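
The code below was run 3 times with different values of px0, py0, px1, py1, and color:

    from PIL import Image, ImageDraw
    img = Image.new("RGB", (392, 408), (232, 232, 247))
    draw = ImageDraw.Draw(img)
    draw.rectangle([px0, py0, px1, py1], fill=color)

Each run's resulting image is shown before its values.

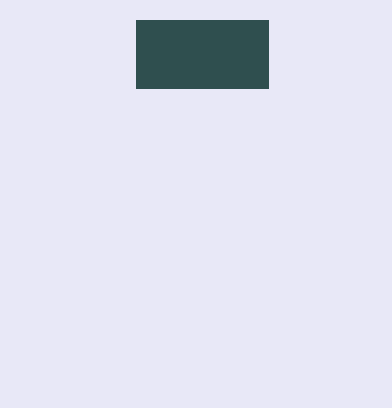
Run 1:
px0 = 136; py0 = 20; px1 = 268; py1 = 88; color = 'darkslategray'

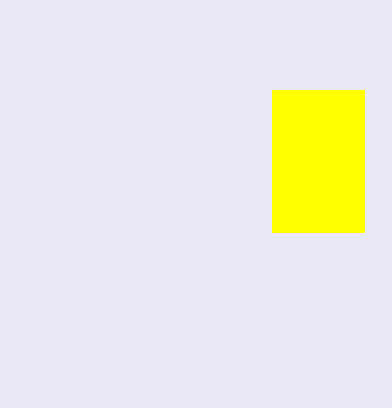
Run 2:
px0 = 272
py0 = 90
px1 = 364
py1 = 232
color = 'yellow'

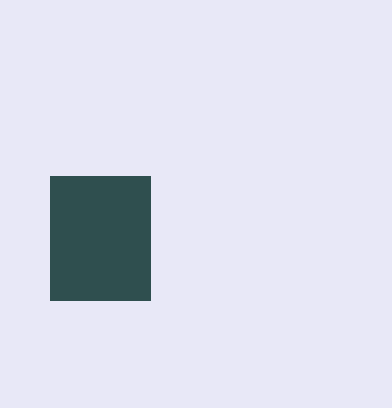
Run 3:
px0 = 50
py0 = 176
px1 = 150
py1 = 300
color = 'darkslategray'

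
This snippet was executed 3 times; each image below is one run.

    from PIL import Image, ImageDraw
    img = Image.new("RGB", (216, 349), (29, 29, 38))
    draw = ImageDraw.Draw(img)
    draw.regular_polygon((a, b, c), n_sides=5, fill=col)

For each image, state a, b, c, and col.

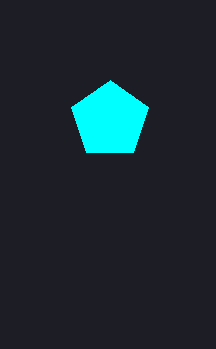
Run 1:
a = 110, b = 120, c = 40, col = 'cyan'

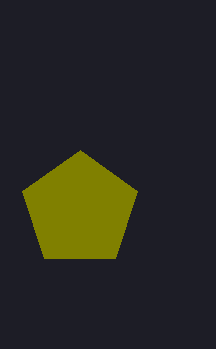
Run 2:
a = 80; b = 210; c = 60; col = 'olive'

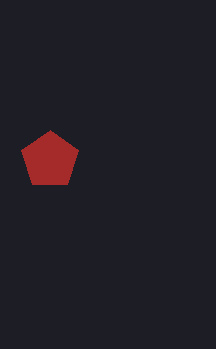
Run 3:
a = 50, b = 160, c = 30, col = 'brown'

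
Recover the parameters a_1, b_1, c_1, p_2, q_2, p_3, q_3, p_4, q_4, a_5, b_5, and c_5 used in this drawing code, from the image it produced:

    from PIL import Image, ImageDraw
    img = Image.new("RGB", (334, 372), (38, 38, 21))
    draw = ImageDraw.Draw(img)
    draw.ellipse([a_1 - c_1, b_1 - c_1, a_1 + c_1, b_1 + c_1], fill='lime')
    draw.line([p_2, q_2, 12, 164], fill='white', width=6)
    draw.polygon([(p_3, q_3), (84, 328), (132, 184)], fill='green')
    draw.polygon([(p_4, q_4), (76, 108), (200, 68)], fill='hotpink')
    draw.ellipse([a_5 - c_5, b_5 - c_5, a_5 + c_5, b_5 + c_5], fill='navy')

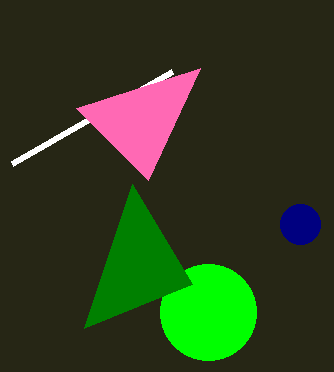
a_1 = 208; b_1 = 312; c_1 = 48; p_2 = 172; q_2 = 72; p_3 = 192; q_3 = 284; p_4 = 148; q_4 = 180; a_5 = 300; b_5 = 224; c_5 = 20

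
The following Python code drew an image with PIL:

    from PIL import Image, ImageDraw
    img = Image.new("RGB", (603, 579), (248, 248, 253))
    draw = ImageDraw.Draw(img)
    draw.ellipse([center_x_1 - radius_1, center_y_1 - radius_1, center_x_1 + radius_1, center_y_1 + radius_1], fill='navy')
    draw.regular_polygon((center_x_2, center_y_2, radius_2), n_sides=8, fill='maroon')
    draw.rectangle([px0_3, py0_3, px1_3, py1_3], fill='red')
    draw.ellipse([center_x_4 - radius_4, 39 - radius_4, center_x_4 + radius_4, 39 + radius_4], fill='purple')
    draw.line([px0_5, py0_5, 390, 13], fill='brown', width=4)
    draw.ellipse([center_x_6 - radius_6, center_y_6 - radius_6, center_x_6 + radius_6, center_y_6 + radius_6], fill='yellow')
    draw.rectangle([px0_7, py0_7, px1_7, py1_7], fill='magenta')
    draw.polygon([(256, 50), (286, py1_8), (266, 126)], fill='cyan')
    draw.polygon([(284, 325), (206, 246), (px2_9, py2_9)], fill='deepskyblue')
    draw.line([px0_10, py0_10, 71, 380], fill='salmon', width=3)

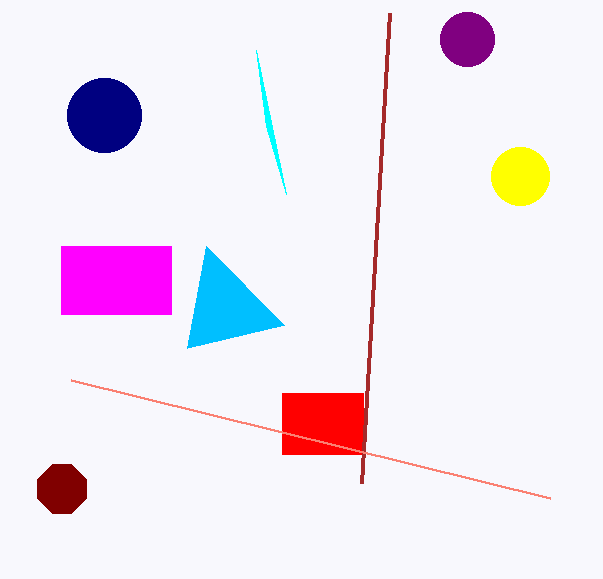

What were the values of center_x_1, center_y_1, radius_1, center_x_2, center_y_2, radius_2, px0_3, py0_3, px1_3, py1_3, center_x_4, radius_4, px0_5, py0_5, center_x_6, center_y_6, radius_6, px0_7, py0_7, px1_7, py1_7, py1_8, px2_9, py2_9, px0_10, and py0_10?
center_x_1 = 104
center_y_1 = 115
radius_1 = 37
center_x_2 = 62
center_y_2 = 489
radius_2 = 26
px0_3 = 282
py0_3 = 393
px1_3 = 363
py1_3 = 454
center_x_4 = 467
radius_4 = 27
px0_5 = 362
py0_5 = 483
center_x_6 = 520
center_y_6 = 176
radius_6 = 29
px0_7 = 61
py0_7 = 246
px1_7 = 171
py1_7 = 314
py1_8 = 194
px2_9 = 187
py2_9 = 348
px0_10 = 550
py0_10 = 498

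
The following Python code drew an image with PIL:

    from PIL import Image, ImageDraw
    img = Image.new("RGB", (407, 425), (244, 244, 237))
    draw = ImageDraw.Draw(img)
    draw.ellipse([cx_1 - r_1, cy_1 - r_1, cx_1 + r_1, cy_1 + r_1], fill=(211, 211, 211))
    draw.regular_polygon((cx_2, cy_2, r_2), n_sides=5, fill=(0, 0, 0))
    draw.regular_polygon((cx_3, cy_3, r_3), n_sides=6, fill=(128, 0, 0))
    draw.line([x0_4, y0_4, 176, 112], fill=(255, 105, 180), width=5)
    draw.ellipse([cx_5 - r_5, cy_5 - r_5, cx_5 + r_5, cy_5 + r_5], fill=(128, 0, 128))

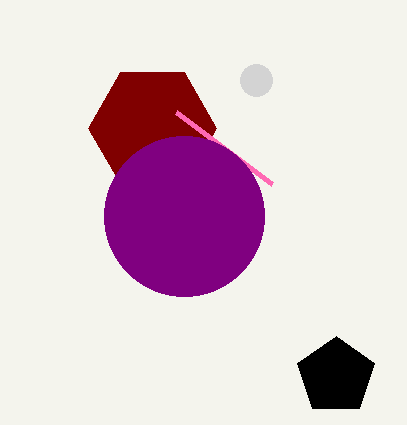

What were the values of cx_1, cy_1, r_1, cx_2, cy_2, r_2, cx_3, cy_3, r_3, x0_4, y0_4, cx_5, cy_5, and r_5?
cx_1 = 256
cy_1 = 80
r_1 = 16
cx_2 = 336
cy_2 = 376
r_2 = 40
cx_3 = 152
cy_3 = 128
r_3 = 64
x0_4 = 272
y0_4 = 184
cx_5 = 184
cy_5 = 216
r_5 = 80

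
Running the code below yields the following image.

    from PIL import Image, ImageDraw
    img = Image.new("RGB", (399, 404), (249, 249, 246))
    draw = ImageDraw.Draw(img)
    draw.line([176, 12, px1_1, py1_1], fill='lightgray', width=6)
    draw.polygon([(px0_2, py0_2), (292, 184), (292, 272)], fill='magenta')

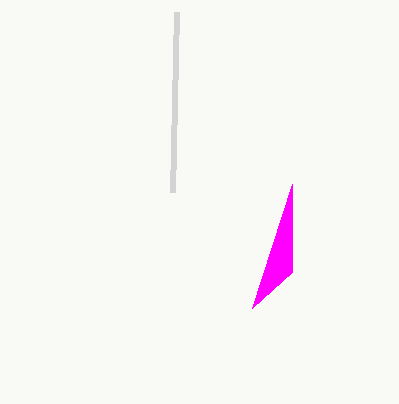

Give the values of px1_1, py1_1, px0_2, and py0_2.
px1_1 = 172; py1_1 = 192; px0_2 = 252; py0_2 = 308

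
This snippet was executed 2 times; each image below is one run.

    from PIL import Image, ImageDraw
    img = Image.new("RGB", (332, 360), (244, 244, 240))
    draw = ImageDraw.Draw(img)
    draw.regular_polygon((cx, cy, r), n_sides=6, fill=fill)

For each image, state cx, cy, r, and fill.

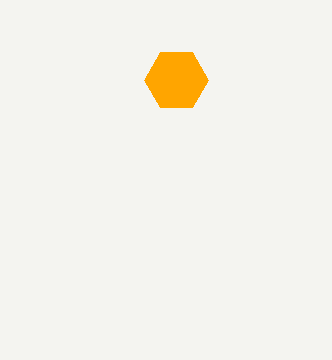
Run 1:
cx = 176, cy = 80, r = 32, fill = 'orange'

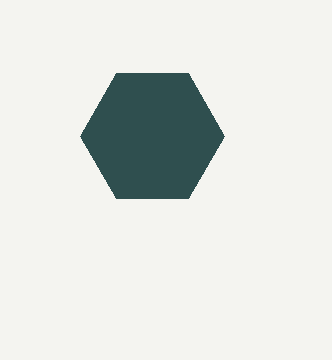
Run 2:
cx = 152; cy = 136; r = 72; fill = 'darkslategray'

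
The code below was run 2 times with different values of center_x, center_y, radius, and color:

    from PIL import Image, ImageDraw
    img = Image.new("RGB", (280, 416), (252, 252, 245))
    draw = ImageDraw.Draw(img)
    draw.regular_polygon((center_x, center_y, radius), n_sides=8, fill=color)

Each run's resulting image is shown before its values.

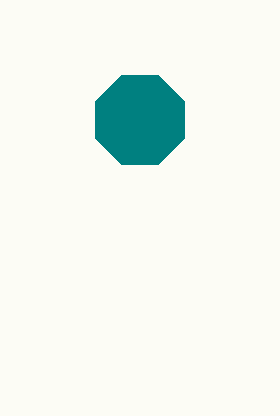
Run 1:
center_x = 140; center_y = 120; radius = 48; color = 'teal'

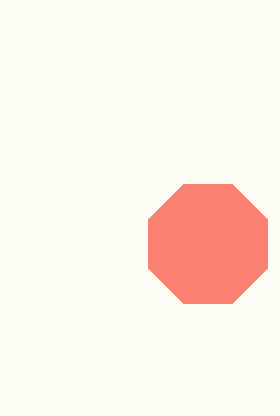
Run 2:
center_x = 208
center_y = 244
radius = 64
color = 'salmon'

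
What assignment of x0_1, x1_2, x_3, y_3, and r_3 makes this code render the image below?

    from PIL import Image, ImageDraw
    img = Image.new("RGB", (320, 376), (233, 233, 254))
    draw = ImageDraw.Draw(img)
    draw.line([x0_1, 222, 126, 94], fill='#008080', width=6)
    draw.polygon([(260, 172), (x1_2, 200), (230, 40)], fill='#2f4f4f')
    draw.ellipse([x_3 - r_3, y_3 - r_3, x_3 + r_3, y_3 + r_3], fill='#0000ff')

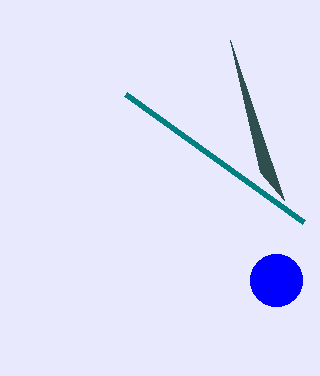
x0_1 = 304
x1_2 = 284
x_3 = 276
y_3 = 280
r_3 = 26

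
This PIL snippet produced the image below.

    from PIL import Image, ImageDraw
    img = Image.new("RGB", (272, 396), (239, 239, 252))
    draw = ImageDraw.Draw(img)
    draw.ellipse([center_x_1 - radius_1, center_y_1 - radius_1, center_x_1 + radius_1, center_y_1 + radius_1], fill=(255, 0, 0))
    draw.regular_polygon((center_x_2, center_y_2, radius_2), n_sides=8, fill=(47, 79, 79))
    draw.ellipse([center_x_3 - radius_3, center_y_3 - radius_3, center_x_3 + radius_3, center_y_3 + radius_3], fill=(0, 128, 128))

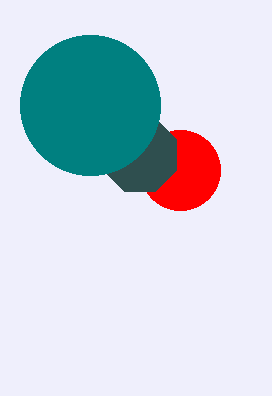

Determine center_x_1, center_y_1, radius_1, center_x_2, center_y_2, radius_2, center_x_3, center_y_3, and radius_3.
center_x_1 = 180; center_y_1 = 170; radius_1 = 40; center_x_2 = 140; center_y_2 = 155; radius_2 = 40; center_x_3 = 90; center_y_3 = 105; radius_3 = 70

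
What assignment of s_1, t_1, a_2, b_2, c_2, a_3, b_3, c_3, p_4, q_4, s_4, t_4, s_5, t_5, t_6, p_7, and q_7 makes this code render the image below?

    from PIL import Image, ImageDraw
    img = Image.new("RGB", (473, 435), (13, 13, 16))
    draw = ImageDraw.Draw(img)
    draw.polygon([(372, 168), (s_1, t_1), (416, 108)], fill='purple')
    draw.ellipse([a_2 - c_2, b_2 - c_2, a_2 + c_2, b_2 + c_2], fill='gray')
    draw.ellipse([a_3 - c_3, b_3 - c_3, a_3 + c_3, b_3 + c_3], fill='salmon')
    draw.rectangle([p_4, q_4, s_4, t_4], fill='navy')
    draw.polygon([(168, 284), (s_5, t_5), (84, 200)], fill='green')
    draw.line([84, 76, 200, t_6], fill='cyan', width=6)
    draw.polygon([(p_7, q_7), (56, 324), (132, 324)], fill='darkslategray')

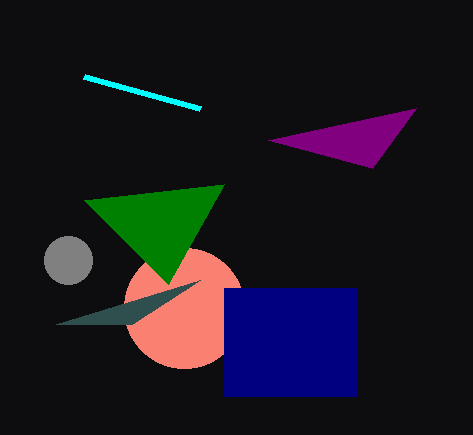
s_1 = 268; t_1 = 140; a_2 = 68; b_2 = 260; c_2 = 24; a_3 = 184; b_3 = 308; c_3 = 60; p_4 = 224; q_4 = 288; s_4 = 356; t_4 = 396; s_5 = 224; t_5 = 184; t_6 = 108; p_7 = 200; q_7 = 280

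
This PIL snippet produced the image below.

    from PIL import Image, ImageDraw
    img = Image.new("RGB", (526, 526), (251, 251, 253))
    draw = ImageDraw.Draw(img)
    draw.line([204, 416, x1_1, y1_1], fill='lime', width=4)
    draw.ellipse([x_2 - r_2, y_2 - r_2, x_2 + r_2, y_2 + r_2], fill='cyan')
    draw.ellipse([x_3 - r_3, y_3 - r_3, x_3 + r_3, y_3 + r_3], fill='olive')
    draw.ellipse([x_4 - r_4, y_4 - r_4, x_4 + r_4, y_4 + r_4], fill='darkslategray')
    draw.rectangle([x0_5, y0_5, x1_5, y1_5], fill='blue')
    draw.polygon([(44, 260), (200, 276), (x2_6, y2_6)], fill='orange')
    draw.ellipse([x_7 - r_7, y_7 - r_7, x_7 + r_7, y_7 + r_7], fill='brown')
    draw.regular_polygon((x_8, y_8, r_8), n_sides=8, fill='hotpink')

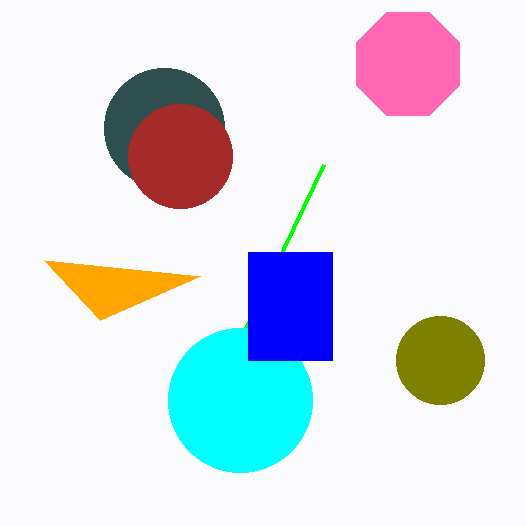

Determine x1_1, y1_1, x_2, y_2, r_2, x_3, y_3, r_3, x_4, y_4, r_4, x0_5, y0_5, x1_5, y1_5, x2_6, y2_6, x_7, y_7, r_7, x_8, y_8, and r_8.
x1_1 = 324, y1_1 = 164, x_2 = 240, y_2 = 400, r_2 = 72, x_3 = 440, y_3 = 360, r_3 = 44, x_4 = 164, y_4 = 128, r_4 = 60, x0_5 = 248, y0_5 = 252, x1_5 = 332, y1_5 = 360, x2_6 = 100, y2_6 = 320, x_7 = 180, y_7 = 156, r_7 = 52, x_8 = 408, y_8 = 64, r_8 = 56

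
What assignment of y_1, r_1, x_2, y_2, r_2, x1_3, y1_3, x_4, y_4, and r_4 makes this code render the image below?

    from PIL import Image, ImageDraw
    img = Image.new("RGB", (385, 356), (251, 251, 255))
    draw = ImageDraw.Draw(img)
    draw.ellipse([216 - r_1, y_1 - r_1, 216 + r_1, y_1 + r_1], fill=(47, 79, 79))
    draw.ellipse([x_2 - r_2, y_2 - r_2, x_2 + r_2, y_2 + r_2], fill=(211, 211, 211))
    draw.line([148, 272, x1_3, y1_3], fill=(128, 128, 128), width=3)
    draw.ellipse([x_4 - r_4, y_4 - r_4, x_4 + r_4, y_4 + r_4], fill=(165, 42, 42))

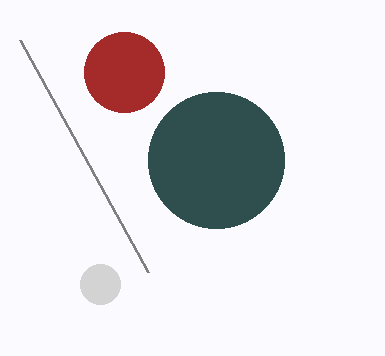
y_1 = 160
r_1 = 68
x_2 = 100
y_2 = 284
r_2 = 20
x1_3 = 20
y1_3 = 40
x_4 = 124
y_4 = 72
r_4 = 40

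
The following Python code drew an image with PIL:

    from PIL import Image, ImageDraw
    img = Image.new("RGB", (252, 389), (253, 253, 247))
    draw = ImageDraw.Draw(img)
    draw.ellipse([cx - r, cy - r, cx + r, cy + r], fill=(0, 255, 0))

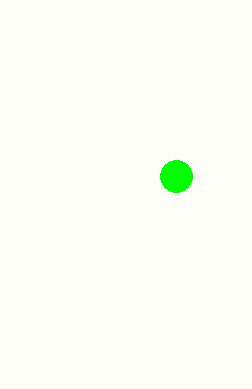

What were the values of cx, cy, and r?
cx = 176; cy = 176; r = 16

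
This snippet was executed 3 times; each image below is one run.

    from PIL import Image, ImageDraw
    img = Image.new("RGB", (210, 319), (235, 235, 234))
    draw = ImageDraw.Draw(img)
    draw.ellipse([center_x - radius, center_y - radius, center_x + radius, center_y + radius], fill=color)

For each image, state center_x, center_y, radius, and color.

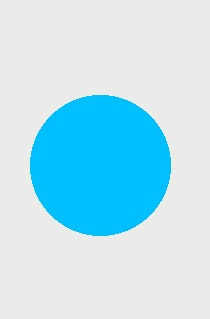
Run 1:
center_x = 100, center_y = 165, radius = 70, color = 'deepskyblue'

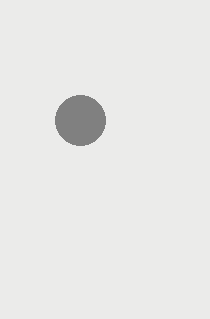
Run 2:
center_x = 80
center_y = 120
radius = 25
color = 'gray'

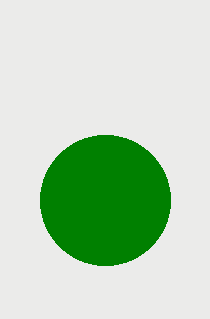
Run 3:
center_x = 105
center_y = 200
radius = 65
color = 'green'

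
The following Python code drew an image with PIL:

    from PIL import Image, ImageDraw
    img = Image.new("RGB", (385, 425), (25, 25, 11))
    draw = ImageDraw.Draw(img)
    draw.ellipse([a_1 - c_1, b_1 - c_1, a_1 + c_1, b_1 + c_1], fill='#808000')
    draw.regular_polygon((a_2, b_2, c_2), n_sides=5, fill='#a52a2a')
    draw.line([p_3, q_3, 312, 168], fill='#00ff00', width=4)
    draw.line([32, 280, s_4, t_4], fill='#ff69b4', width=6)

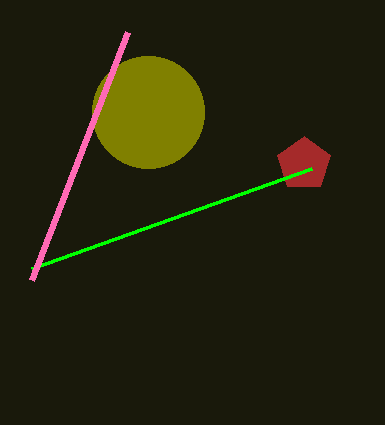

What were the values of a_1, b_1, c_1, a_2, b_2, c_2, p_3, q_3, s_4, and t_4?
a_1 = 148, b_1 = 112, c_1 = 56, a_2 = 304, b_2 = 164, c_2 = 28, p_3 = 32, q_3 = 268, s_4 = 128, t_4 = 32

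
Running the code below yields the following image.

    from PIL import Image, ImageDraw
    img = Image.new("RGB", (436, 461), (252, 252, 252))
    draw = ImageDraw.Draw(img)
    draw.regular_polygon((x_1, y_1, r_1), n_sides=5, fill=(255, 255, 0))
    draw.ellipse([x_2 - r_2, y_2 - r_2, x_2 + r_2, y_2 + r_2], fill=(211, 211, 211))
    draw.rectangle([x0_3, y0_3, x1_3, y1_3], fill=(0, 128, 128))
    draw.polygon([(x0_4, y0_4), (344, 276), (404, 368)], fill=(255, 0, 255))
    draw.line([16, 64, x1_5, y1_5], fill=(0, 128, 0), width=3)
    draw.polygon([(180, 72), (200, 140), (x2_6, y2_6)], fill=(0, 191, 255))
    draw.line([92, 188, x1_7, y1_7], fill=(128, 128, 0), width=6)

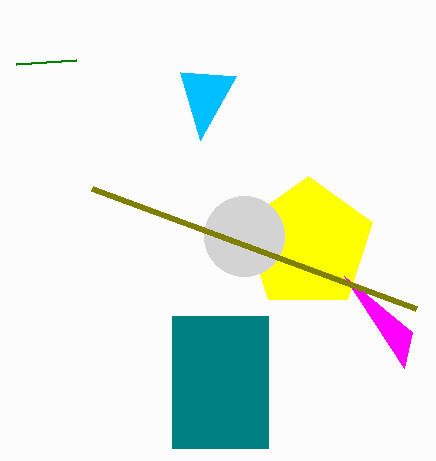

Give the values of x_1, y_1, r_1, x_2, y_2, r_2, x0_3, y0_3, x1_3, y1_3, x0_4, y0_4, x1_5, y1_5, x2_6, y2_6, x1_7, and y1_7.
x_1 = 308
y_1 = 244
r_1 = 68
x_2 = 244
y_2 = 236
r_2 = 40
x0_3 = 172
y0_3 = 316
x1_3 = 268
y1_3 = 448
x0_4 = 412
y0_4 = 332
x1_5 = 76
y1_5 = 60
x2_6 = 236
y2_6 = 76
x1_7 = 416
y1_7 = 308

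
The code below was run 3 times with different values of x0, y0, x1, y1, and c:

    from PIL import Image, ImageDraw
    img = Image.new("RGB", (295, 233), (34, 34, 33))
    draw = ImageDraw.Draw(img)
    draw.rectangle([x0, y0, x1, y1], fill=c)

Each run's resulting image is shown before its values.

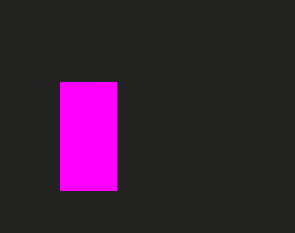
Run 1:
x0 = 60
y0 = 82
x1 = 116
y1 = 190
c = 'magenta'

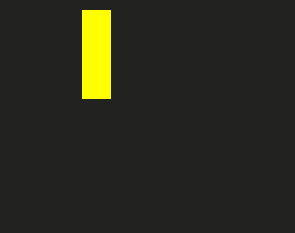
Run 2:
x0 = 82, y0 = 10, x1 = 110, y1 = 98, c = 'yellow'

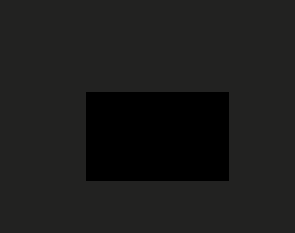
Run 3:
x0 = 86
y0 = 92
x1 = 228
y1 = 180
c = 'black'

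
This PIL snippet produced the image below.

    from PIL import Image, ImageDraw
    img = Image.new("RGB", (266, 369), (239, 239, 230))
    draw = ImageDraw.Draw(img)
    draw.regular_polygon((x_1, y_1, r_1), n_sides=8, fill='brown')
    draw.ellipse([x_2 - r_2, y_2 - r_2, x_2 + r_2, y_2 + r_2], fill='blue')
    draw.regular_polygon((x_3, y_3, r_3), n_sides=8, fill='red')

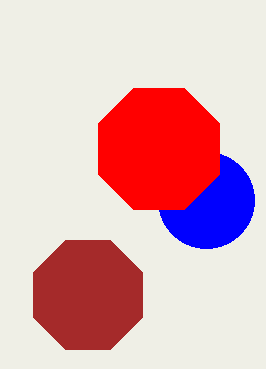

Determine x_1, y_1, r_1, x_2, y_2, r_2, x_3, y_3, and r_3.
x_1 = 88, y_1 = 295, r_1 = 59, x_2 = 206, y_2 = 200, r_2 = 48, x_3 = 159, y_3 = 149, r_3 = 66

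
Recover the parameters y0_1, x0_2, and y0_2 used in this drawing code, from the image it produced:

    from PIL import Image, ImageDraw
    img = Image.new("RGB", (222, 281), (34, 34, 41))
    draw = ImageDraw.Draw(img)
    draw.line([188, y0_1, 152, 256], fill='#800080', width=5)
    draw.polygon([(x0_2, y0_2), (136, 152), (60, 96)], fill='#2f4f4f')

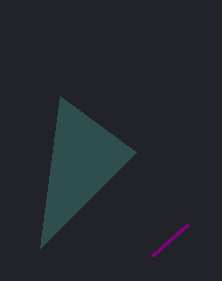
y0_1 = 224
x0_2 = 40
y0_2 = 248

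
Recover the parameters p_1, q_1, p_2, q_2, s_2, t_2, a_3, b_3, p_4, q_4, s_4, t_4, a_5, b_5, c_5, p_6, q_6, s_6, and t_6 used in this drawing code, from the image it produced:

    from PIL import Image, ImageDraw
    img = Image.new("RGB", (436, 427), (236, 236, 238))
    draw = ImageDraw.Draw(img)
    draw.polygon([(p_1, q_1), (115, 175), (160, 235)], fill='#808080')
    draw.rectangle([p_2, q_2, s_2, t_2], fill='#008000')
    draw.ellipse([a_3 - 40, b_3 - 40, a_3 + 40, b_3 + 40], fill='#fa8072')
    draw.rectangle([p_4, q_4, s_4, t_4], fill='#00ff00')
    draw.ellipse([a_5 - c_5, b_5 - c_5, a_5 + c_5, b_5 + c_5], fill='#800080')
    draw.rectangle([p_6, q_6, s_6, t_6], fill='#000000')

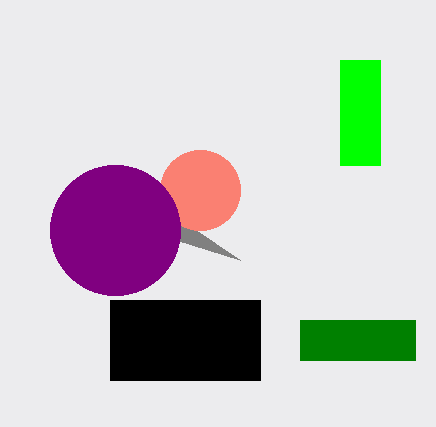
p_1 = 240, q_1 = 260, p_2 = 300, q_2 = 320, s_2 = 415, t_2 = 360, a_3 = 200, b_3 = 190, p_4 = 340, q_4 = 60, s_4 = 380, t_4 = 165, a_5 = 115, b_5 = 230, c_5 = 65, p_6 = 110, q_6 = 300, s_6 = 260, t_6 = 380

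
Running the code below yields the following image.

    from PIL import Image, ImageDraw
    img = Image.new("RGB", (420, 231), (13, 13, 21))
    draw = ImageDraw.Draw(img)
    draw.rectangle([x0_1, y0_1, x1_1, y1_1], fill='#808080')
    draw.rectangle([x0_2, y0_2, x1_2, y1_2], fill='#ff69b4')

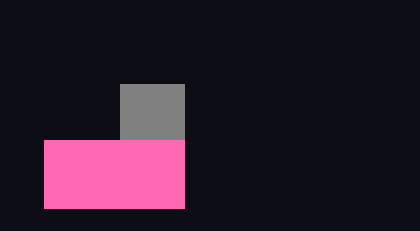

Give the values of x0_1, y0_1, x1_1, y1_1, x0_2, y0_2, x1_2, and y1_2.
x0_1 = 120; y0_1 = 84; x1_1 = 184; y1_1 = 140; x0_2 = 44; y0_2 = 140; x1_2 = 184; y1_2 = 208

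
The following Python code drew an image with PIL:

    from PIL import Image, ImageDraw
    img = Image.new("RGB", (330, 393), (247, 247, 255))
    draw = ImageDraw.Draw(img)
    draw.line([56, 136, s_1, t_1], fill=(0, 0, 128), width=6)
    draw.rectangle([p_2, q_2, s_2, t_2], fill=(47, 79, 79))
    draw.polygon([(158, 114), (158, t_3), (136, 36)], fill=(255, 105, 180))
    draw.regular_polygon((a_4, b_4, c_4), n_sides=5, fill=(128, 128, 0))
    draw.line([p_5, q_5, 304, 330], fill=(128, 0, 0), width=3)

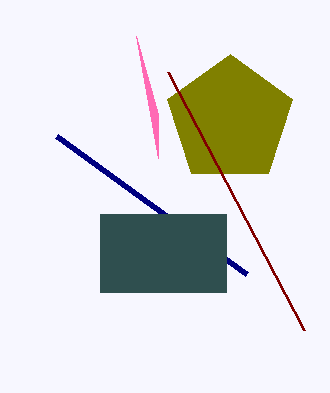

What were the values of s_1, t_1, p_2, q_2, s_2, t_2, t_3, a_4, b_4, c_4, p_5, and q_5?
s_1 = 246, t_1 = 274, p_2 = 100, q_2 = 214, s_2 = 226, t_2 = 292, t_3 = 158, a_4 = 230, b_4 = 120, c_4 = 66, p_5 = 168, q_5 = 72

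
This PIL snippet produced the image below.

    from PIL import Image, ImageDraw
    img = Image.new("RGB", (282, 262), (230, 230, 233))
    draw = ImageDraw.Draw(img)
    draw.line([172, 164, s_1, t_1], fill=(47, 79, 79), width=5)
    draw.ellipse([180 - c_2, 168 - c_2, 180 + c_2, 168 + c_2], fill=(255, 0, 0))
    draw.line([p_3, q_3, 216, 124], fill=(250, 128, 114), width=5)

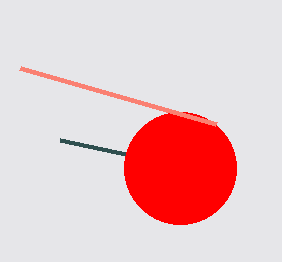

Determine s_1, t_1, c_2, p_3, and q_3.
s_1 = 60
t_1 = 140
c_2 = 56
p_3 = 20
q_3 = 68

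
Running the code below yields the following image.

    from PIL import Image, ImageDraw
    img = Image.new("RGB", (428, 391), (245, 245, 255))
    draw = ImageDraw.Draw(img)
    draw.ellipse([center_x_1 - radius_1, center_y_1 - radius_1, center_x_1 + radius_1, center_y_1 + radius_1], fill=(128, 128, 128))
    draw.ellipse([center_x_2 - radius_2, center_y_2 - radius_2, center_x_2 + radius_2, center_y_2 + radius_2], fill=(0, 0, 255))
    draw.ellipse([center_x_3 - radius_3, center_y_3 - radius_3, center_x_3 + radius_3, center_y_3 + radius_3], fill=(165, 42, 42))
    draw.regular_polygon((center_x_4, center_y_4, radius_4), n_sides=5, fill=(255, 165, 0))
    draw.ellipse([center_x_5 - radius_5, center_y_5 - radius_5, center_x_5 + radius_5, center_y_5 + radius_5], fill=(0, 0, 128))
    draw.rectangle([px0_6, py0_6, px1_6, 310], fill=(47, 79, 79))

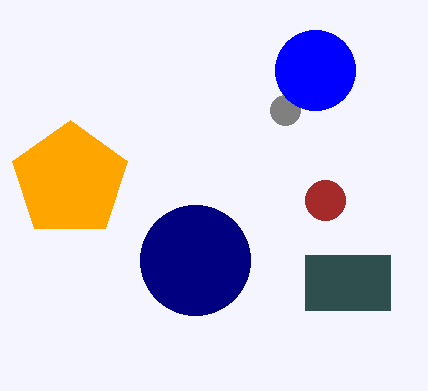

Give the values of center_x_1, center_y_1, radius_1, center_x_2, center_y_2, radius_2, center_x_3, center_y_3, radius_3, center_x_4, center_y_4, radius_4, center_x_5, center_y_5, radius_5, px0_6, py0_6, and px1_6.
center_x_1 = 285
center_y_1 = 110
radius_1 = 15
center_x_2 = 315
center_y_2 = 70
radius_2 = 40
center_x_3 = 325
center_y_3 = 200
radius_3 = 20
center_x_4 = 70
center_y_4 = 180
radius_4 = 60
center_x_5 = 195
center_y_5 = 260
radius_5 = 55
px0_6 = 305
py0_6 = 255
px1_6 = 390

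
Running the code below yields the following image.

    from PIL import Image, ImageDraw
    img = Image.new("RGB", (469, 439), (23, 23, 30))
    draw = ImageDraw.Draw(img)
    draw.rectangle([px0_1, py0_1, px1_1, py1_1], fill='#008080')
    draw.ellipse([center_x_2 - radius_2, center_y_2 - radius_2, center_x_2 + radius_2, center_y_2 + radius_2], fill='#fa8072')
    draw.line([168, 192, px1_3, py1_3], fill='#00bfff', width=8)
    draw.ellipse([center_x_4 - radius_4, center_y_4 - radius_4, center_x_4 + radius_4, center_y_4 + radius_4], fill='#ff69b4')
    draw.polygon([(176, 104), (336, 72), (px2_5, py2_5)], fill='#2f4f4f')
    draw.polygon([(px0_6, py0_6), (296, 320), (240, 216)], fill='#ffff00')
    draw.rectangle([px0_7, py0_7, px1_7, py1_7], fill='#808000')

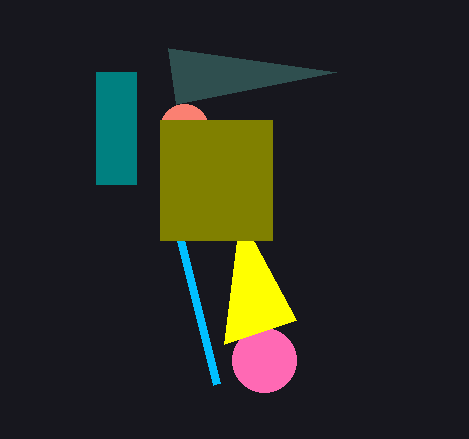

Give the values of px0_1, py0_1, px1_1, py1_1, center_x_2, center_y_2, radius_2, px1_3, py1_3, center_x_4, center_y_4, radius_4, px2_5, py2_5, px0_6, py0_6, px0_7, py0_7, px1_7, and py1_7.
px0_1 = 96; py0_1 = 72; px1_1 = 136; py1_1 = 184; center_x_2 = 184; center_y_2 = 128; radius_2 = 24; px1_3 = 216; py1_3 = 384; center_x_4 = 264; center_y_4 = 360; radius_4 = 32; px2_5 = 168; py2_5 = 48; px0_6 = 224; py0_6 = 344; px0_7 = 160; py0_7 = 120; px1_7 = 272; py1_7 = 240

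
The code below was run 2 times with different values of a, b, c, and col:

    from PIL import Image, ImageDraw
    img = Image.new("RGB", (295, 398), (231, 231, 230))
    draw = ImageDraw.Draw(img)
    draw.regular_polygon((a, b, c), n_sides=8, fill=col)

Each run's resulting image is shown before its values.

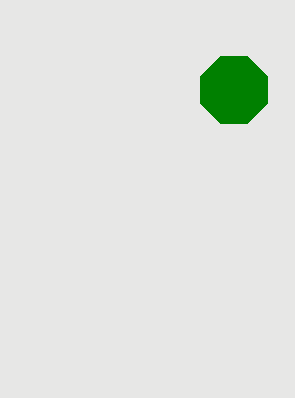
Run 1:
a = 234; b = 90; c = 36; col = 'green'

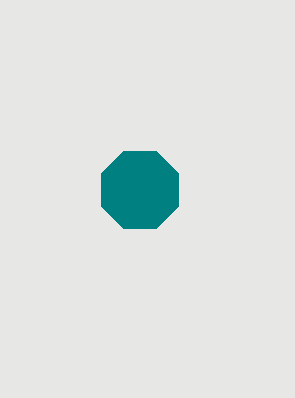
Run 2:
a = 140
b = 190
c = 42
col = 'teal'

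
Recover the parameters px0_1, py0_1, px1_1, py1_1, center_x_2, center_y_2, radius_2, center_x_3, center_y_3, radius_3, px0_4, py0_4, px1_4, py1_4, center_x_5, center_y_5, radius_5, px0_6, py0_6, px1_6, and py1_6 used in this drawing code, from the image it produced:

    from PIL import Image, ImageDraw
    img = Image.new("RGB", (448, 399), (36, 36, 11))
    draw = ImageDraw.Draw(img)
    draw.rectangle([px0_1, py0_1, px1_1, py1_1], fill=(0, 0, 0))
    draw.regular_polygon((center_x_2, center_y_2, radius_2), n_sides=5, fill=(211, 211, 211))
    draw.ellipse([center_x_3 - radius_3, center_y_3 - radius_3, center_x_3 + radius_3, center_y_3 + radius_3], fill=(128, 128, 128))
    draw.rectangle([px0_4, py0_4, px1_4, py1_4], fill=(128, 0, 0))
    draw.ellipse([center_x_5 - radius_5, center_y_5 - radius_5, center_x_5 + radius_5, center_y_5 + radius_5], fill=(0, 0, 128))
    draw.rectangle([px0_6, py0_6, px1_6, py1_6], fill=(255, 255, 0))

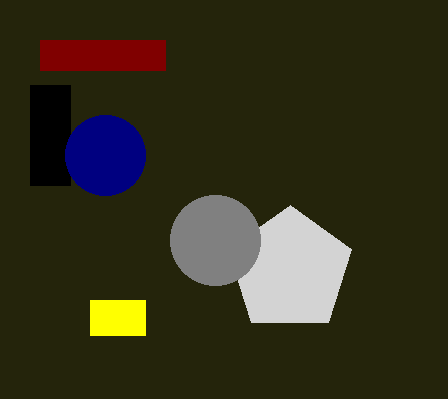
px0_1 = 30, py0_1 = 85, px1_1 = 70, py1_1 = 185, center_x_2 = 290, center_y_2 = 270, radius_2 = 65, center_x_3 = 215, center_y_3 = 240, radius_3 = 45, px0_4 = 40, py0_4 = 40, px1_4 = 165, py1_4 = 70, center_x_5 = 105, center_y_5 = 155, radius_5 = 40, px0_6 = 90, py0_6 = 300, px1_6 = 145, py1_6 = 335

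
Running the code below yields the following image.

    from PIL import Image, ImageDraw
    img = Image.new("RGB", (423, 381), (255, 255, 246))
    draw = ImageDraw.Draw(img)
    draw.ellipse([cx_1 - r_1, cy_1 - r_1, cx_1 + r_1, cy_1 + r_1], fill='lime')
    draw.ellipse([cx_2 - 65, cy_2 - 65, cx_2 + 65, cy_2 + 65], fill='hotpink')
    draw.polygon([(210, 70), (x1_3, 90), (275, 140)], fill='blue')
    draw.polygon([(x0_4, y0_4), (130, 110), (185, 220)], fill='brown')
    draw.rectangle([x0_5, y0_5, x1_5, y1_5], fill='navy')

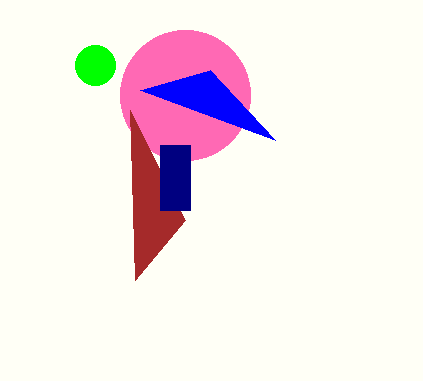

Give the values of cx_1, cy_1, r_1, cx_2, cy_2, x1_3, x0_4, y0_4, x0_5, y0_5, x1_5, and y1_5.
cx_1 = 95, cy_1 = 65, r_1 = 20, cx_2 = 185, cy_2 = 95, x1_3 = 140, x0_4 = 135, y0_4 = 280, x0_5 = 160, y0_5 = 145, x1_5 = 190, y1_5 = 210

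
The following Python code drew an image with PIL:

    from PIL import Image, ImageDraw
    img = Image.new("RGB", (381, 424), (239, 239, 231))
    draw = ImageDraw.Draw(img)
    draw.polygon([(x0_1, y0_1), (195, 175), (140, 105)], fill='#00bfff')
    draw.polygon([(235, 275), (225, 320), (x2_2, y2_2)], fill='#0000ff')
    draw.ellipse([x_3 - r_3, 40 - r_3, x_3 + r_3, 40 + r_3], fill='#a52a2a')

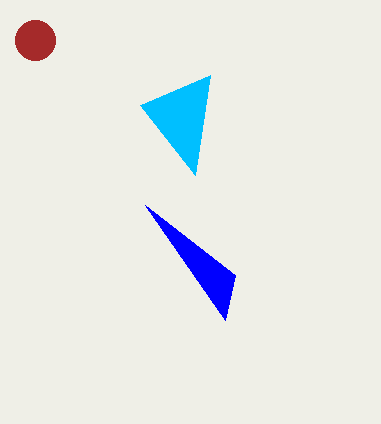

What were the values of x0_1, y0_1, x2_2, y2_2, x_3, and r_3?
x0_1 = 210, y0_1 = 75, x2_2 = 145, y2_2 = 205, x_3 = 35, r_3 = 20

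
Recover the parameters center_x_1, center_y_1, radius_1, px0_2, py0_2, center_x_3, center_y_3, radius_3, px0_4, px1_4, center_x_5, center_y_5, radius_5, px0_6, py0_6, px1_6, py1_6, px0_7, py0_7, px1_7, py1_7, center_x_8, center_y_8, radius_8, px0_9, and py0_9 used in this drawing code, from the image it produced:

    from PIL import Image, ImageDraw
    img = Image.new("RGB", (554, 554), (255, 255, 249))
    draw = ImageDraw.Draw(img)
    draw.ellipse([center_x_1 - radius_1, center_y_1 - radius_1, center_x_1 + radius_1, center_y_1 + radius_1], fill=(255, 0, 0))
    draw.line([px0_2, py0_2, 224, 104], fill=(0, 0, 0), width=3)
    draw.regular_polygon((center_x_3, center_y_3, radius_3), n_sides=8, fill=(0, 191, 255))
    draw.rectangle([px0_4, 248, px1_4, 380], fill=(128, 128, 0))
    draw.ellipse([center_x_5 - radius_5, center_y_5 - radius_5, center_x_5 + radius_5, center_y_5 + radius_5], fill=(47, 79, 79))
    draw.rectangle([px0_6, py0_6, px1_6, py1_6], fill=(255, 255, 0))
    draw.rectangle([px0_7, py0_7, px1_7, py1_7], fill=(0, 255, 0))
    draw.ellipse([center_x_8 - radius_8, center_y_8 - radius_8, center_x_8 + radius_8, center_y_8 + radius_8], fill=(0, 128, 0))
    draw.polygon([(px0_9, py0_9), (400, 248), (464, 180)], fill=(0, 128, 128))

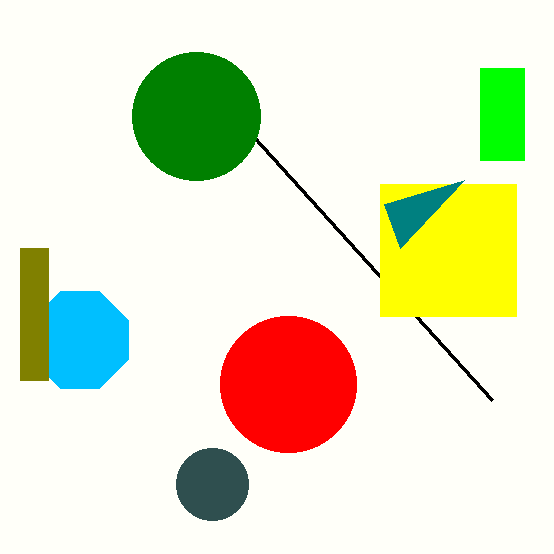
center_x_1 = 288; center_y_1 = 384; radius_1 = 68; px0_2 = 492; py0_2 = 400; center_x_3 = 80; center_y_3 = 340; radius_3 = 52; px0_4 = 20; px1_4 = 48; center_x_5 = 212; center_y_5 = 484; radius_5 = 36; px0_6 = 380; py0_6 = 184; px1_6 = 516; py1_6 = 316; px0_7 = 480; py0_7 = 68; px1_7 = 524; py1_7 = 160; center_x_8 = 196; center_y_8 = 116; radius_8 = 64; px0_9 = 384; py0_9 = 204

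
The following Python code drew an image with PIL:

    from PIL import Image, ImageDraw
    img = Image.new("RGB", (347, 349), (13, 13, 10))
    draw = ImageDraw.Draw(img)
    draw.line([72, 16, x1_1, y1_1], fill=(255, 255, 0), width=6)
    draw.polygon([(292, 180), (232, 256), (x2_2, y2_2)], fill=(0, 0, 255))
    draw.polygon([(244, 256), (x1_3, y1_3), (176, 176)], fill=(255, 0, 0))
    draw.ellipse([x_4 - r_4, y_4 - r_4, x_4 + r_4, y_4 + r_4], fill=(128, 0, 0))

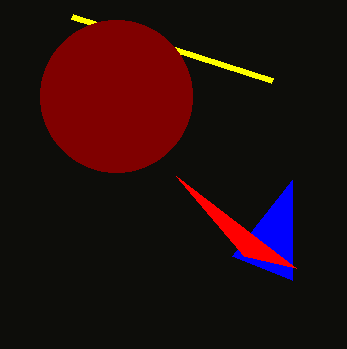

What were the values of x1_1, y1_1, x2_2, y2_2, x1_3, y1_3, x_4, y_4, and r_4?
x1_1 = 272; y1_1 = 80; x2_2 = 292; y2_2 = 280; x1_3 = 296; y1_3 = 268; x_4 = 116; y_4 = 96; r_4 = 76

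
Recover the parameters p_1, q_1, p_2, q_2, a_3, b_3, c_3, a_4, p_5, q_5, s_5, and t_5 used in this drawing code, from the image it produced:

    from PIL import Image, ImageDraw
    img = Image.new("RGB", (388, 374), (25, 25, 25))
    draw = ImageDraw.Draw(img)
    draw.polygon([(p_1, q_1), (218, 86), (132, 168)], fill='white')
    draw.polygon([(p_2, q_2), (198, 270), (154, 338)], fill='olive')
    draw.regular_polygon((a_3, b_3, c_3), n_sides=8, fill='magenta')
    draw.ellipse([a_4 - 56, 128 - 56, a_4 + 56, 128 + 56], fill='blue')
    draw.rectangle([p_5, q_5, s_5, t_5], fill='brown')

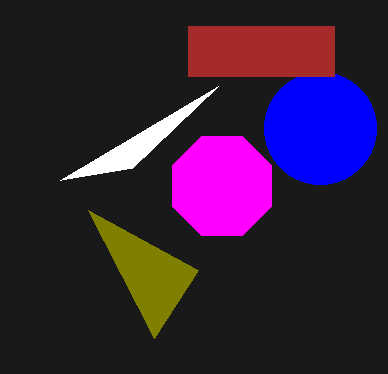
p_1 = 60
q_1 = 180
p_2 = 88
q_2 = 210
a_3 = 222
b_3 = 186
c_3 = 54
a_4 = 320
p_5 = 188
q_5 = 26
s_5 = 334
t_5 = 76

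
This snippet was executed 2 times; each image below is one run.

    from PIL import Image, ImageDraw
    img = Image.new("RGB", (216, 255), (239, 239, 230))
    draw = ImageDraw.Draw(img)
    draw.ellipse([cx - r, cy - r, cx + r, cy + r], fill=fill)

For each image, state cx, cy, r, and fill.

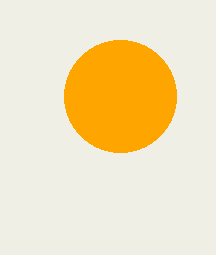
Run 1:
cx = 120
cy = 96
r = 56
fill = 'orange'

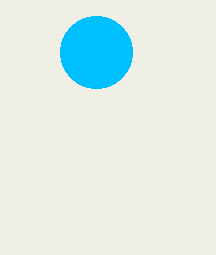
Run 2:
cx = 96, cy = 52, r = 36, fill = 'deepskyblue'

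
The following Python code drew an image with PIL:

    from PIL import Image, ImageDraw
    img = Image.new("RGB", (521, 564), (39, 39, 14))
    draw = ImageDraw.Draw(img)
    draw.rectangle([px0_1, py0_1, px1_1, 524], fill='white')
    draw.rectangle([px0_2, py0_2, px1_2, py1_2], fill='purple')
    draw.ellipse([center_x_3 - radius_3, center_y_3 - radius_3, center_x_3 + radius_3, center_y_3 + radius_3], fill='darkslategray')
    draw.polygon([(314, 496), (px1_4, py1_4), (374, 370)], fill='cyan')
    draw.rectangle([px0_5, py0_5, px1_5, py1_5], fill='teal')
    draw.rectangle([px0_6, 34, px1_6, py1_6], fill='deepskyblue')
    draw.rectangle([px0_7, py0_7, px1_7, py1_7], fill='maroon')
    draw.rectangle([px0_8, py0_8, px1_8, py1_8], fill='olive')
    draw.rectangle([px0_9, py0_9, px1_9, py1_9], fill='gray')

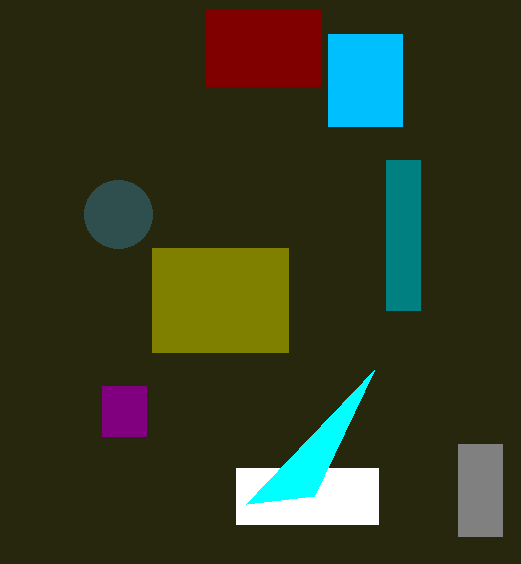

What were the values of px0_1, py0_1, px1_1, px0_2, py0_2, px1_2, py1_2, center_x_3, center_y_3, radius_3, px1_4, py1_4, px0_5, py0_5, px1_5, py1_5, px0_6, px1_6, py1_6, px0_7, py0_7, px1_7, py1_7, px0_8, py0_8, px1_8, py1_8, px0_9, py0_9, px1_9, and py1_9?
px0_1 = 236; py0_1 = 468; px1_1 = 378; px0_2 = 102; py0_2 = 386; px1_2 = 146; py1_2 = 436; center_x_3 = 118; center_y_3 = 214; radius_3 = 34; px1_4 = 246; py1_4 = 504; px0_5 = 386; py0_5 = 160; px1_5 = 420; py1_5 = 310; px0_6 = 328; px1_6 = 402; py1_6 = 126; px0_7 = 206; py0_7 = 10; px1_7 = 320; py1_7 = 86; px0_8 = 152; py0_8 = 248; px1_8 = 288; py1_8 = 352; px0_9 = 458; py0_9 = 444; px1_9 = 502; py1_9 = 536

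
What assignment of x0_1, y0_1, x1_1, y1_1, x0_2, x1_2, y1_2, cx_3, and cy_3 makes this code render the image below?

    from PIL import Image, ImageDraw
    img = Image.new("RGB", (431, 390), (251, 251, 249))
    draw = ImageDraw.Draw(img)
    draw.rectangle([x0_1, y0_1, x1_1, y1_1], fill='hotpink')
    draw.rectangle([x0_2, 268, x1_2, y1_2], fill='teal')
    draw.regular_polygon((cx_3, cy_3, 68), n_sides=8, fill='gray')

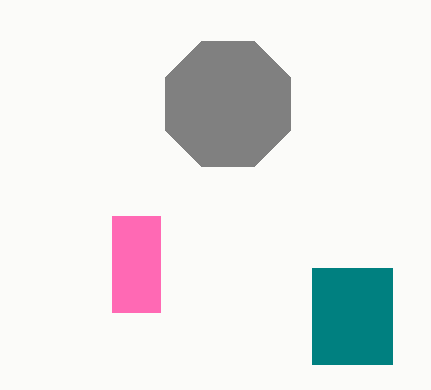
x0_1 = 112, y0_1 = 216, x1_1 = 160, y1_1 = 312, x0_2 = 312, x1_2 = 392, y1_2 = 364, cx_3 = 228, cy_3 = 104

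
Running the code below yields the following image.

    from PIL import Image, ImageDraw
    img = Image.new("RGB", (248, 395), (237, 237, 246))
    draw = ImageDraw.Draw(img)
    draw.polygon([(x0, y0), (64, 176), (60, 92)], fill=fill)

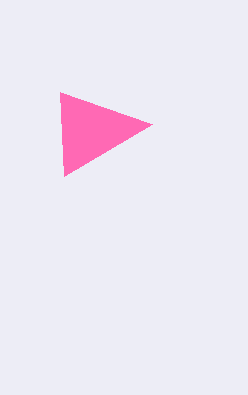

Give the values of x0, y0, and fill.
x0 = 152
y0 = 124
fill = 'hotpink'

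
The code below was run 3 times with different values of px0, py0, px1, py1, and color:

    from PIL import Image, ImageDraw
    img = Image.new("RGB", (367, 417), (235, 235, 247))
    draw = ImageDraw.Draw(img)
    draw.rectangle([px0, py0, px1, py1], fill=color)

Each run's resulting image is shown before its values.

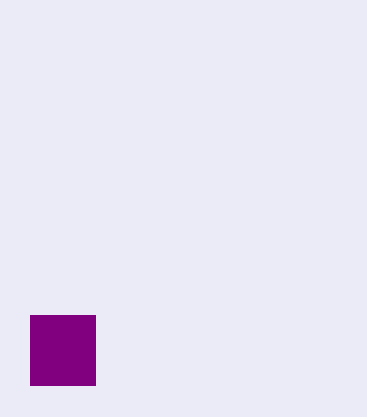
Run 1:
px0 = 30, py0 = 315, px1 = 95, py1 = 385, color = 'purple'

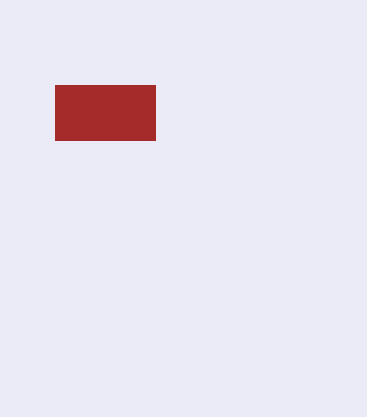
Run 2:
px0 = 55
py0 = 85
px1 = 155
py1 = 140
color = 'brown'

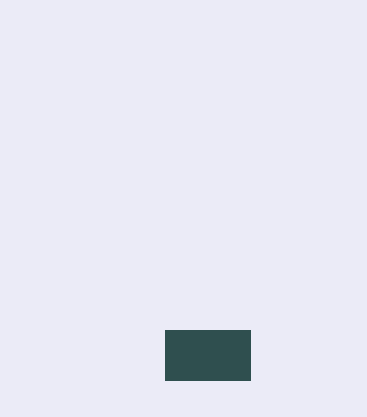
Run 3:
px0 = 165; py0 = 330; px1 = 250; py1 = 380; color = 'darkslategray'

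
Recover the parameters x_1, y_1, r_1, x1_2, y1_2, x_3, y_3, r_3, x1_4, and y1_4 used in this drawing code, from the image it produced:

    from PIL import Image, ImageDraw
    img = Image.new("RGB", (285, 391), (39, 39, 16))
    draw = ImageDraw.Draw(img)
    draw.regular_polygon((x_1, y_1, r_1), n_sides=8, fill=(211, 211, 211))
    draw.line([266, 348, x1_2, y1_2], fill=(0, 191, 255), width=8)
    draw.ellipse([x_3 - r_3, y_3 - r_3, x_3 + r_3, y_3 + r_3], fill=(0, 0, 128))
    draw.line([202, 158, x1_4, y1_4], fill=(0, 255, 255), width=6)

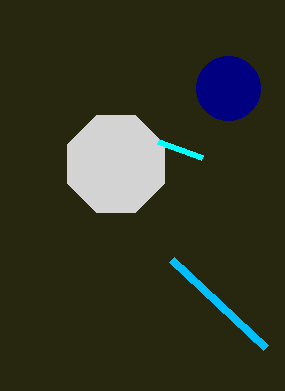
x_1 = 116; y_1 = 164; r_1 = 52; x1_2 = 172; y1_2 = 260; x_3 = 228; y_3 = 88; r_3 = 32; x1_4 = 158; y1_4 = 142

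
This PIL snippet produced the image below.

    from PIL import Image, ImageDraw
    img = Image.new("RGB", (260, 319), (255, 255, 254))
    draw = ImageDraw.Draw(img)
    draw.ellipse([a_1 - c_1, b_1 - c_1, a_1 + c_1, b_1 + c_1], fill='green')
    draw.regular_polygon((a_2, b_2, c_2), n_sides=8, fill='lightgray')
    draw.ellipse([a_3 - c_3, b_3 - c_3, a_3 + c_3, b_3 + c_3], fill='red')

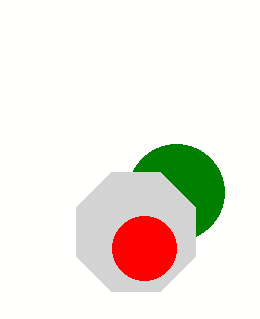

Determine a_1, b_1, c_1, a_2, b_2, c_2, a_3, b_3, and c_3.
a_1 = 176
b_1 = 192
c_1 = 48
a_2 = 136
b_2 = 232
c_2 = 64
a_3 = 144
b_3 = 248
c_3 = 32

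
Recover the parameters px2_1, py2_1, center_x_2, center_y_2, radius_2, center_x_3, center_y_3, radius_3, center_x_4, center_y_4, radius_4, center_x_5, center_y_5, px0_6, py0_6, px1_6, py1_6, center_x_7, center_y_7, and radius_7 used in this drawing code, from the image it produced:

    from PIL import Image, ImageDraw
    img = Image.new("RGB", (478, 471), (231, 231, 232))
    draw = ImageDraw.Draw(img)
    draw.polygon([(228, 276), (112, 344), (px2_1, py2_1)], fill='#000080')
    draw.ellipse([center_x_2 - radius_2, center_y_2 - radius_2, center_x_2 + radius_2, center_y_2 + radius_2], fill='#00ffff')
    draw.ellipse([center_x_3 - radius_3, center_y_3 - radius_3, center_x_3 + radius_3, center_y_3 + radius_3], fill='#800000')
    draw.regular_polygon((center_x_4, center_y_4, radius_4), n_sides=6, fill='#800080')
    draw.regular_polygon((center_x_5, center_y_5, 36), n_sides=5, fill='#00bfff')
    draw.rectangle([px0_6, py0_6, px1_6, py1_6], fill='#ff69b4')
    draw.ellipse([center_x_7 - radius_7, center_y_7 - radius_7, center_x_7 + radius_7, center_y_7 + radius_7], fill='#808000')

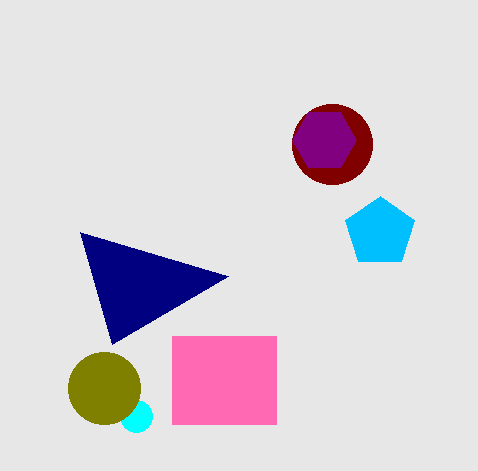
px2_1 = 80
py2_1 = 232
center_x_2 = 136
center_y_2 = 416
radius_2 = 16
center_x_3 = 332
center_y_3 = 144
radius_3 = 40
center_x_4 = 324
center_y_4 = 140
radius_4 = 32
center_x_5 = 380
center_y_5 = 232
px0_6 = 172
py0_6 = 336
px1_6 = 276
py1_6 = 424
center_x_7 = 104
center_y_7 = 388
radius_7 = 36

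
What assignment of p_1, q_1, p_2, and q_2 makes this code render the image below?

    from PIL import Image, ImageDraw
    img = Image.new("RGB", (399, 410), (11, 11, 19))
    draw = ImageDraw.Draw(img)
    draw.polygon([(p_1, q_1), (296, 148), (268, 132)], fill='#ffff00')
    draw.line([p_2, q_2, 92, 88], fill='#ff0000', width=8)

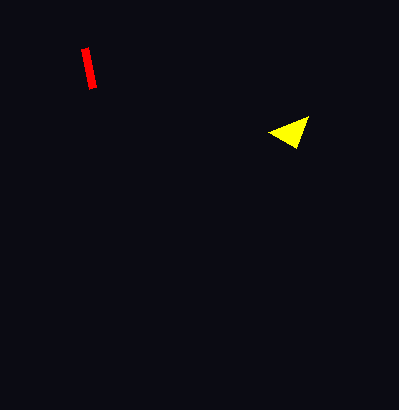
p_1 = 308; q_1 = 116; p_2 = 84; q_2 = 48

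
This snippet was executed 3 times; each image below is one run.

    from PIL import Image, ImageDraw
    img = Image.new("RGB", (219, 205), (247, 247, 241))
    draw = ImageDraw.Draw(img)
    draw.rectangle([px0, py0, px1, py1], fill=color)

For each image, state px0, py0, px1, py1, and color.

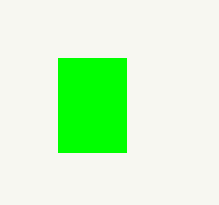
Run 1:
px0 = 58
py0 = 58
px1 = 126
py1 = 152
color = 'lime'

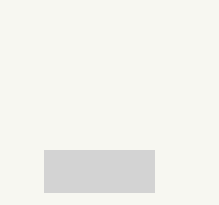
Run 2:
px0 = 44; py0 = 150; px1 = 154; py1 = 192; color = 'lightgray'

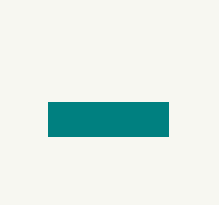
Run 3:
px0 = 48
py0 = 102
px1 = 168
py1 = 136
color = 'teal'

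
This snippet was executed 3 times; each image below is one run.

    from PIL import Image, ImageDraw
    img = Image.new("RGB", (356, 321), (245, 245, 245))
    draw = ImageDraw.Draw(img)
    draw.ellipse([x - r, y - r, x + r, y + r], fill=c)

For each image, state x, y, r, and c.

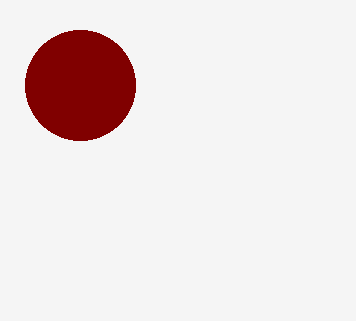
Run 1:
x = 80
y = 85
r = 55
c = 'maroon'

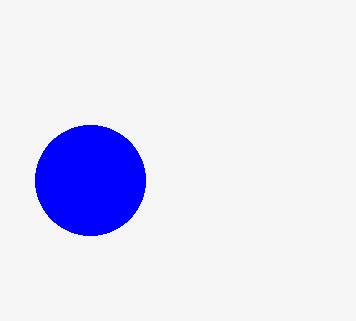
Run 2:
x = 90; y = 180; r = 55; c = 'blue'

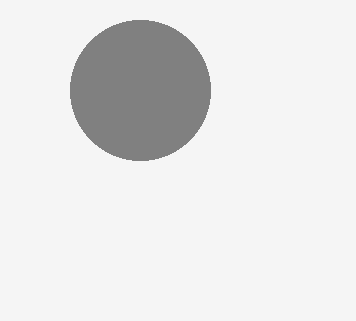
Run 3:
x = 140
y = 90
r = 70
c = 'gray'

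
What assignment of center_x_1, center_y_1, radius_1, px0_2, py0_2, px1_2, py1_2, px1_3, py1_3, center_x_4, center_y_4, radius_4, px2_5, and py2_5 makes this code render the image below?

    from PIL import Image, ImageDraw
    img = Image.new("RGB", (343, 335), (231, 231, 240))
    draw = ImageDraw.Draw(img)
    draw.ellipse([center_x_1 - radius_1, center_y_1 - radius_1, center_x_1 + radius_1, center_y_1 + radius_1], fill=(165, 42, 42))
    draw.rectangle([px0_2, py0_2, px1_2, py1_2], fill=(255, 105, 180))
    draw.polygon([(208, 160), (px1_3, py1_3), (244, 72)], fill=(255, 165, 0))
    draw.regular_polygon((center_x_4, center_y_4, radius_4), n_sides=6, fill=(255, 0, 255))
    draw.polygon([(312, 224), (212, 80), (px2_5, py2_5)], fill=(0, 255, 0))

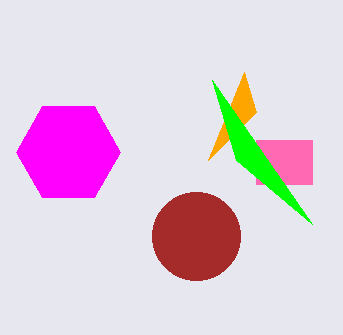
center_x_1 = 196
center_y_1 = 236
radius_1 = 44
px0_2 = 256
py0_2 = 140
px1_2 = 312
py1_2 = 184
px1_3 = 256
py1_3 = 112
center_x_4 = 68
center_y_4 = 152
radius_4 = 52
px2_5 = 236
py2_5 = 160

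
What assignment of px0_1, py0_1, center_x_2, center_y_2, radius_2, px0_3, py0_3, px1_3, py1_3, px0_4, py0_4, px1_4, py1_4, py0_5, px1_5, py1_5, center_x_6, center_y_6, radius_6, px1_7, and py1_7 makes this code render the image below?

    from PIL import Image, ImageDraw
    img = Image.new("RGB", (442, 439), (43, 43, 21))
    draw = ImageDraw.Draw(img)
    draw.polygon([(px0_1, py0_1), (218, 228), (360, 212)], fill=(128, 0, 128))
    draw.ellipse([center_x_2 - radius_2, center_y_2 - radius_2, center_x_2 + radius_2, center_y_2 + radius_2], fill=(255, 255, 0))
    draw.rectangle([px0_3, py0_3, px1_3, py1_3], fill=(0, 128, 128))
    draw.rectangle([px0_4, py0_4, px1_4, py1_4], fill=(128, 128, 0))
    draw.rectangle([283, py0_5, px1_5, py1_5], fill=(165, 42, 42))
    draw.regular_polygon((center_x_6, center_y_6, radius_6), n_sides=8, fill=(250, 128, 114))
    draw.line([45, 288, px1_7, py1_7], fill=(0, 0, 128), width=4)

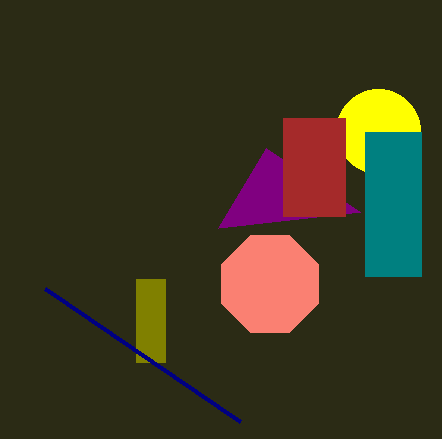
px0_1 = 266, py0_1 = 148, center_x_2 = 378, center_y_2 = 131, radius_2 = 42, px0_3 = 365, py0_3 = 132, px1_3 = 421, py1_3 = 276, px0_4 = 136, py0_4 = 279, px1_4 = 165, py1_4 = 362, py0_5 = 118, px1_5 = 345, py1_5 = 216, center_x_6 = 270, center_y_6 = 284, radius_6 = 52, px1_7 = 240, py1_7 = 421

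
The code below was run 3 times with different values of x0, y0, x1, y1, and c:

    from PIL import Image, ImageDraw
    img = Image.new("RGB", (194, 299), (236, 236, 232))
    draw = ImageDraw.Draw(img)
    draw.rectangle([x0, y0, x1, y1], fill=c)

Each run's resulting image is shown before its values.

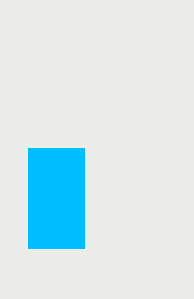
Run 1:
x0 = 28; y0 = 148; x1 = 84; y1 = 248; c = 'deepskyblue'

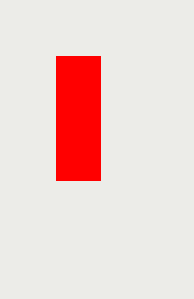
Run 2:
x0 = 56; y0 = 56; x1 = 100; y1 = 180; c = 'red'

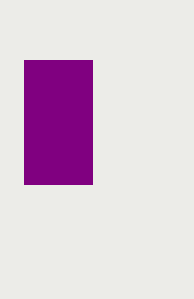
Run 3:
x0 = 24; y0 = 60; x1 = 92; y1 = 184; c = 'purple'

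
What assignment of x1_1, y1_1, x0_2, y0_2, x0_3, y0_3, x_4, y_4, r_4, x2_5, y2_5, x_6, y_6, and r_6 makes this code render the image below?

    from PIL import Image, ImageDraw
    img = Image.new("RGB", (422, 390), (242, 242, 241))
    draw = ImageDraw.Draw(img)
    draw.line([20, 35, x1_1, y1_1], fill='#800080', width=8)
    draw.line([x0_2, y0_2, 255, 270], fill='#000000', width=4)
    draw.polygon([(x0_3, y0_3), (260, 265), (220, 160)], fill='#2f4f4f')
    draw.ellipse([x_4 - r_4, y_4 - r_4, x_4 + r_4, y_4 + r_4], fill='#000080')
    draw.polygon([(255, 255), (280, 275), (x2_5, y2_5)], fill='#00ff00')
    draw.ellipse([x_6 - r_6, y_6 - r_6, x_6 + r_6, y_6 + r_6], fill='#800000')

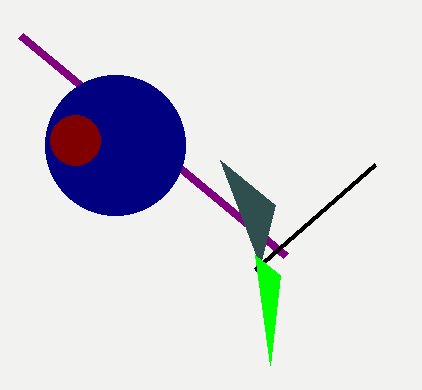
x1_1 = 285; y1_1 = 255; x0_2 = 375; y0_2 = 165; x0_3 = 275; y0_3 = 205; x_4 = 115; y_4 = 145; r_4 = 70; x2_5 = 270; y2_5 = 365; x_6 = 75; y_6 = 140; r_6 = 25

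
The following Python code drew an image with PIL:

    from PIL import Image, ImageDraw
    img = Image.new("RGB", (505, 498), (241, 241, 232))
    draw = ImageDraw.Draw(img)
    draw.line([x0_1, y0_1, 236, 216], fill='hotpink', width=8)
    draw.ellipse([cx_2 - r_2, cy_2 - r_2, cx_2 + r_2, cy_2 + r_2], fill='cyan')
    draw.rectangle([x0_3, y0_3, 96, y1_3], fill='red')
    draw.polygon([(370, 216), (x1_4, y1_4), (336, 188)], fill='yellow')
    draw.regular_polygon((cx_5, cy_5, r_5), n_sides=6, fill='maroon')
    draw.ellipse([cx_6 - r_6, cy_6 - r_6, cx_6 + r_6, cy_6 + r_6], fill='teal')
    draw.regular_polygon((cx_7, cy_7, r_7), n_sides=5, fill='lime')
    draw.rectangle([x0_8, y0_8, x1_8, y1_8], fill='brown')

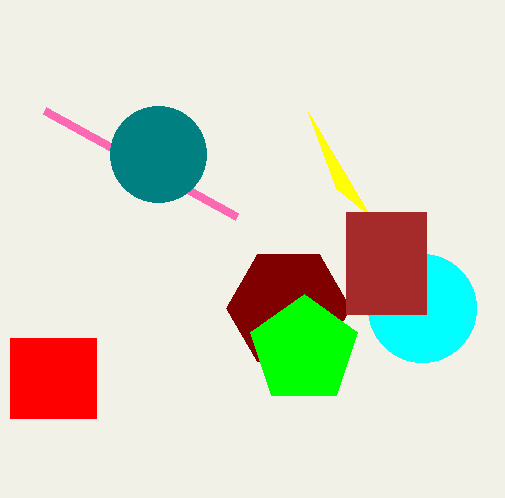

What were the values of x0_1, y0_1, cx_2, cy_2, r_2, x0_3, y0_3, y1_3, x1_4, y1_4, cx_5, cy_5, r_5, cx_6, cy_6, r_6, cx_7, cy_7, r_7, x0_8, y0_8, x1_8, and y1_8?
x0_1 = 44; y0_1 = 110; cx_2 = 422; cy_2 = 308; r_2 = 54; x0_3 = 10; y0_3 = 338; y1_3 = 418; x1_4 = 308; y1_4 = 112; cx_5 = 288; cy_5 = 308; r_5 = 62; cx_6 = 158; cy_6 = 154; r_6 = 48; cx_7 = 304; cy_7 = 350; r_7 = 56; x0_8 = 346; y0_8 = 212; x1_8 = 426; y1_8 = 314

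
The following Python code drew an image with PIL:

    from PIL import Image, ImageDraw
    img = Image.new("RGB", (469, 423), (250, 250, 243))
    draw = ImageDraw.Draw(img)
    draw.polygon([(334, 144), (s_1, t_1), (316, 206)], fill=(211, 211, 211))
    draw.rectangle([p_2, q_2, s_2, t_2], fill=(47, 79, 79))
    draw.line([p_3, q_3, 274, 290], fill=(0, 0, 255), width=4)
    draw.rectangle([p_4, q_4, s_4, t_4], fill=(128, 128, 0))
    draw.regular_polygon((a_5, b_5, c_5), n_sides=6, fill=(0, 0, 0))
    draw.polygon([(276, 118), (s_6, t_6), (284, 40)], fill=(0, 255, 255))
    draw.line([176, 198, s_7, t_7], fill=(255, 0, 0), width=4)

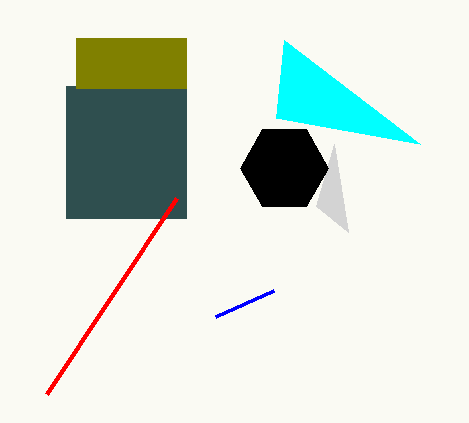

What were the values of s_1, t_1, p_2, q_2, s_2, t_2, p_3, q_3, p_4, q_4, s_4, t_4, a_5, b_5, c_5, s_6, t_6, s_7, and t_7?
s_1 = 348
t_1 = 232
p_2 = 66
q_2 = 86
s_2 = 186
t_2 = 218
p_3 = 216
q_3 = 316
p_4 = 76
q_4 = 38
s_4 = 186
t_4 = 88
a_5 = 284
b_5 = 168
c_5 = 44
s_6 = 420
t_6 = 144
s_7 = 46
t_7 = 394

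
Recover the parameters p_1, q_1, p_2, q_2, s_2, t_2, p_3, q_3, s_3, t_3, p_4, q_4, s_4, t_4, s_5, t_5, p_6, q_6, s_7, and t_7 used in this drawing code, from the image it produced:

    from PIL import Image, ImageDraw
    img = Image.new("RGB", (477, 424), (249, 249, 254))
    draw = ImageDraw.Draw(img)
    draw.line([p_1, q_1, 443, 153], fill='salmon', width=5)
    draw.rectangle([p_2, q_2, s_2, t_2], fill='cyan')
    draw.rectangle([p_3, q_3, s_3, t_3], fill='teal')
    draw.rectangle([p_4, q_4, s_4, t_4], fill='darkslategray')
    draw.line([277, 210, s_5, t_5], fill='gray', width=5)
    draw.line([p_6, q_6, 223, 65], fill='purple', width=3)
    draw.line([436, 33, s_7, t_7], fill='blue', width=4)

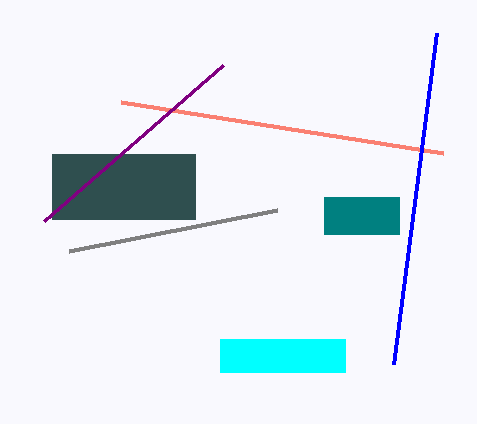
p_1 = 121
q_1 = 102
p_2 = 220
q_2 = 339
s_2 = 345
t_2 = 372
p_3 = 324
q_3 = 197
s_3 = 399
t_3 = 234
p_4 = 52
q_4 = 154
s_4 = 195
t_4 = 219
s_5 = 69
t_5 = 251
p_6 = 44
q_6 = 221
s_7 = 393
t_7 = 364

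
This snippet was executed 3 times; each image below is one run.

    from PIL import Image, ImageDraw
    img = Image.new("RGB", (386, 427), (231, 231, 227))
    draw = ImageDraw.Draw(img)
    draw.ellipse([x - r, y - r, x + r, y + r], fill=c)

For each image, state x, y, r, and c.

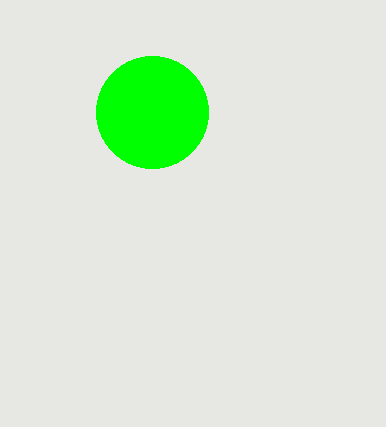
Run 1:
x = 152, y = 112, r = 56, c = 'lime'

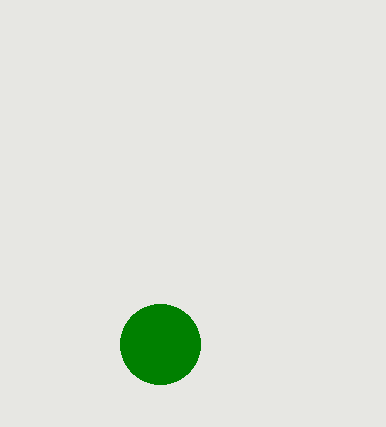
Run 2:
x = 160; y = 344; r = 40; c = 'green'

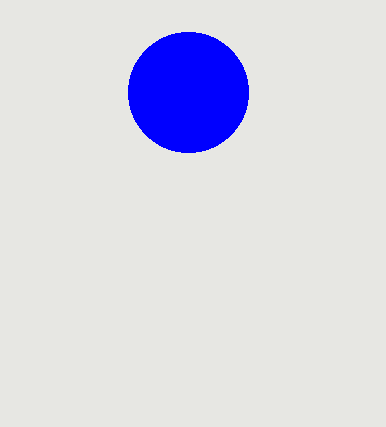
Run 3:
x = 188
y = 92
r = 60
c = 'blue'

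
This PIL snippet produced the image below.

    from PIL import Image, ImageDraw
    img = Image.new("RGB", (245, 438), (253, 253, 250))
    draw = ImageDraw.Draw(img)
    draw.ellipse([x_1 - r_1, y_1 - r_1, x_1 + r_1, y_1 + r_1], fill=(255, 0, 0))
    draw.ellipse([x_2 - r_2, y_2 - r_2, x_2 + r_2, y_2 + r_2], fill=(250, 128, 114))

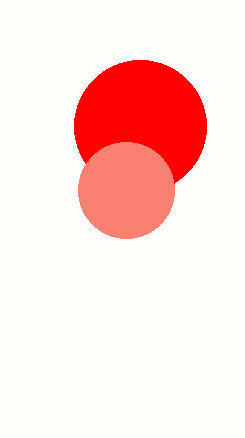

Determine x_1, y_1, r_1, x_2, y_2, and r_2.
x_1 = 140
y_1 = 126
r_1 = 66
x_2 = 126
y_2 = 190
r_2 = 48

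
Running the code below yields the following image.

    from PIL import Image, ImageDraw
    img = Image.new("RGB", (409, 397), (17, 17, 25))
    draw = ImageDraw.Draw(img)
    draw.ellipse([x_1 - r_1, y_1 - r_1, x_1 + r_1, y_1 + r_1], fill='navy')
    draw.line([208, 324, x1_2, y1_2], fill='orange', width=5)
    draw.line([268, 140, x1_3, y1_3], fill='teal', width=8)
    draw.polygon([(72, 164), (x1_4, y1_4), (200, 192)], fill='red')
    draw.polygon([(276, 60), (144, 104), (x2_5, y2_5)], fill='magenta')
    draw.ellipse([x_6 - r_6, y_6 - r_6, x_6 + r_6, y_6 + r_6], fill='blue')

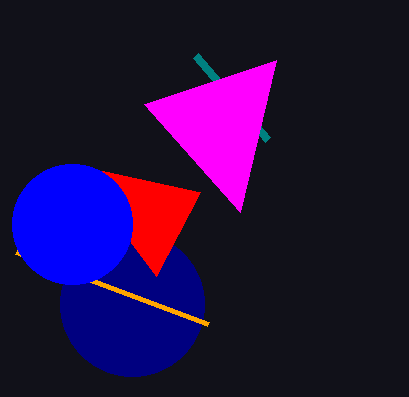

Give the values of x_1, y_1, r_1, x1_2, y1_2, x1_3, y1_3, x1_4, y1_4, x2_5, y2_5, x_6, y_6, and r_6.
x_1 = 132, y_1 = 304, r_1 = 72, x1_2 = 16, y1_2 = 252, x1_3 = 196, y1_3 = 56, x1_4 = 156, y1_4 = 276, x2_5 = 240, y2_5 = 212, x_6 = 72, y_6 = 224, r_6 = 60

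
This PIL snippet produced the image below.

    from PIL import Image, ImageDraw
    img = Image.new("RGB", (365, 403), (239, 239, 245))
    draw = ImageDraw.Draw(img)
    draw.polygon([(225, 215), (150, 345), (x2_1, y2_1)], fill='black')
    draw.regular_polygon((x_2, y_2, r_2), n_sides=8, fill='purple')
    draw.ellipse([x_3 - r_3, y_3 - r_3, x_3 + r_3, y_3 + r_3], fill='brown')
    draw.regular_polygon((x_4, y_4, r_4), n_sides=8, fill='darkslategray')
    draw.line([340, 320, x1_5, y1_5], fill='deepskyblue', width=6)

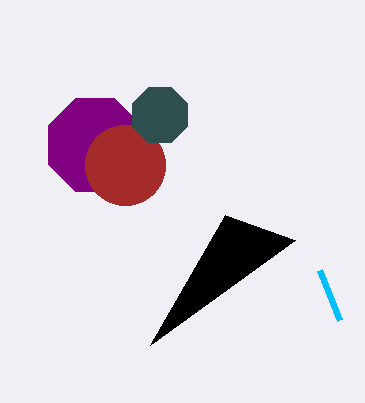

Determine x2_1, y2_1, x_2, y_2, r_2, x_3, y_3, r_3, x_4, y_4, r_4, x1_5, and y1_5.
x2_1 = 295
y2_1 = 240
x_2 = 95
y_2 = 145
r_2 = 50
x_3 = 125
y_3 = 165
r_3 = 40
x_4 = 160
y_4 = 115
r_4 = 30
x1_5 = 320
y1_5 = 270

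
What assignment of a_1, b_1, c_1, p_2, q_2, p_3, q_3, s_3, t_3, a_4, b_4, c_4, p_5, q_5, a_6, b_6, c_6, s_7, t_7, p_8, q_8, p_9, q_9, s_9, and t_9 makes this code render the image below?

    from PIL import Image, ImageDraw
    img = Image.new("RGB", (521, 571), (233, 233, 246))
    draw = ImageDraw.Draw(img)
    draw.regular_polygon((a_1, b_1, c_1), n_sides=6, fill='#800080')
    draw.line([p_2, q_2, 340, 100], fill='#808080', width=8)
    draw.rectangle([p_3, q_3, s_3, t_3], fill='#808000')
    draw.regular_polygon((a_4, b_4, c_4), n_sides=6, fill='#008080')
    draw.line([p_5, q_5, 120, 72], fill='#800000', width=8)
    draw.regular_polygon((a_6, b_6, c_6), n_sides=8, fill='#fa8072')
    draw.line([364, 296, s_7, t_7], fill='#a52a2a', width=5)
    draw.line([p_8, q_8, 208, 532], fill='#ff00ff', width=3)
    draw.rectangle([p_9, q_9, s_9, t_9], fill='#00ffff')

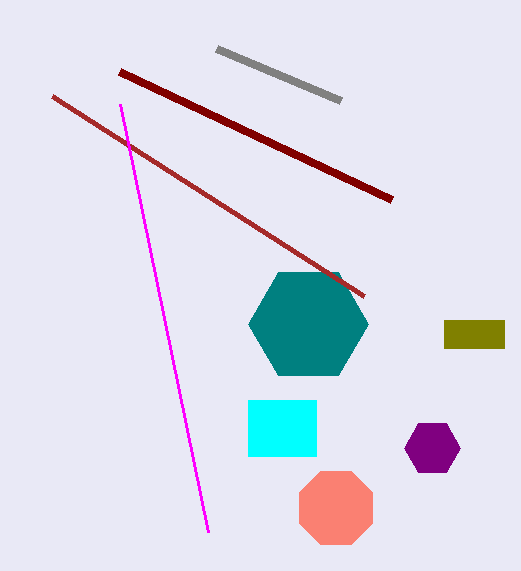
a_1 = 432; b_1 = 448; c_1 = 28; p_2 = 216; q_2 = 48; p_3 = 444; q_3 = 320; s_3 = 504; t_3 = 348; a_4 = 308; b_4 = 324; c_4 = 60; p_5 = 392; q_5 = 200; a_6 = 336; b_6 = 508; c_6 = 40; s_7 = 52; t_7 = 96; p_8 = 120; q_8 = 104; p_9 = 248; q_9 = 400; s_9 = 316; t_9 = 456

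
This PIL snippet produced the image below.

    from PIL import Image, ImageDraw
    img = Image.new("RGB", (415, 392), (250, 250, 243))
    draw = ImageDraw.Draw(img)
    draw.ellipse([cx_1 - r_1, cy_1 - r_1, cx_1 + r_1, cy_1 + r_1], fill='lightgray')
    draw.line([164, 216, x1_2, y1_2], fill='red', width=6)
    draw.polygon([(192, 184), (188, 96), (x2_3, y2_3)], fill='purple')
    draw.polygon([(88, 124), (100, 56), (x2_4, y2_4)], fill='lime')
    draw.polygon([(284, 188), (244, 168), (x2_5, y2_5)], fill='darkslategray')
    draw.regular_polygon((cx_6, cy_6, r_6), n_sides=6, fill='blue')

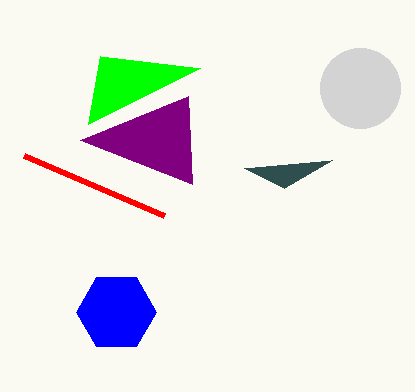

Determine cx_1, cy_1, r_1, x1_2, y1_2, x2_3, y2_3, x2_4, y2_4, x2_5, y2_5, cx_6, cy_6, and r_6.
cx_1 = 360, cy_1 = 88, r_1 = 40, x1_2 = 24, y1_2 = 156, x2_3 = 80, y2_3 = 140, x2_4 = 200, y2_4 = 68, x2_5 = 332, y2_5 = 160, cx_6 = 116, cy_6 = 312, r_6 = 40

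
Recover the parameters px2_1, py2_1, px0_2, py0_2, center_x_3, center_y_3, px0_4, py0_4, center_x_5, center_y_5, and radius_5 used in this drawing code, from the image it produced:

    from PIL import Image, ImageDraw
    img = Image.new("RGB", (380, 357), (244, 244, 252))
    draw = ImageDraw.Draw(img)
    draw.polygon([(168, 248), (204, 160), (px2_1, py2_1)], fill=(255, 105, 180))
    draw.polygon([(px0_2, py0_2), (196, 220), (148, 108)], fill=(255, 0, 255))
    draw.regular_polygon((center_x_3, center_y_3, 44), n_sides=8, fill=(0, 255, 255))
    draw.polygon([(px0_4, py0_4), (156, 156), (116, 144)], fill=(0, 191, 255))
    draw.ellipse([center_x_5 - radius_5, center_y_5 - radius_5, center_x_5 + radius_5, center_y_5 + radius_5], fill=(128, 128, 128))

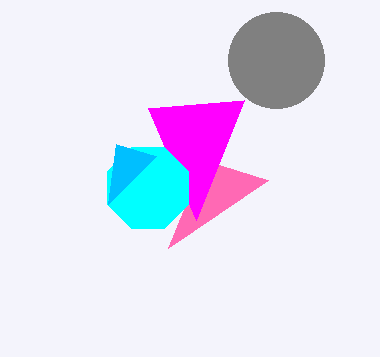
px2_1 = 268, py2_1 = 180, px0_2 = 244, py0_2 = 100, center_x_3 = 148, center_y_3 = 188, px0_4 = 108, py0_4 = 204, center_x_5 = 276, center_y_5 = 60, radius_5 = 48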